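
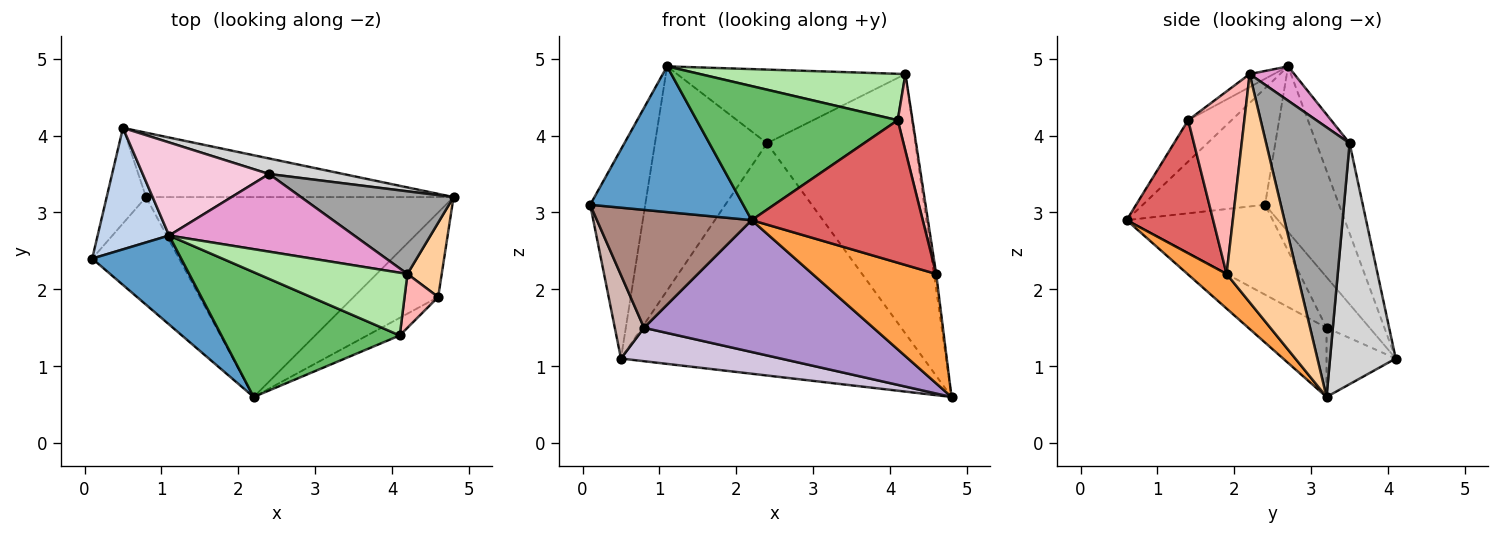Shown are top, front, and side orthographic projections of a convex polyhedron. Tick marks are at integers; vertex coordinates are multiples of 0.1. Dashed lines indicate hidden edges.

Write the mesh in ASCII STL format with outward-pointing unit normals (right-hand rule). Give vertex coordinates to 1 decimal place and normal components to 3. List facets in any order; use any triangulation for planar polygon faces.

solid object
 facet normal -0.563 -0.705 0.431
  outer loop
   vertex 1.1 2.7 4.9
   vertex 0.1 2.4 3.1
   vertex 2.2 0.6 2.9
  endloop
 endfacet
 facet normal -0.758 0.564 0.327
  outer loop
   vertex 0.5 4.1 1.1
   vertex 0.1 2.4 3.1
   vertex 1.1 2.7 4.9
  endloop
 endfacet
 facet normal 0.243 -0.768 -0.593
  outer loop
   vertex 4.6 1.9 2.2
   vertex 2.2 0.6 2.9
   vertex 4.8 3.2 0.6
  endloop
 endfacet
 facet normal 0.988 0.031 0.149
  outer loop
   vertex 4.6 1.9 2.2
   vertex 4.8 3.2 0.6
   vertex 4.2 2.2 4.8
  endloop
 endfacet
 facet normal -0.156 -0.723 0.673
  outer loop
   vertex 4.1 1.4 4.2
   vertex 1.1 2.7 4.9
   vertex 2.2 0.6 2.9
  endloop
 endfacet
 facet normal -0.070 -0.593 0.802
  outer loop
   vertex 4.1 1.4 4.2
   vertex 4.2 2.2 4.8
   vertex 1.1 2.7 4.9
  endloop
 endfacet
 facet normal 0.449 -0.887 -0.110
  outer loop
   vertex 4.1 1.4 4.2
   vertex 2.2 0.6 2.9
   vertex 4.6 1.9 2.2
  endloop
 endfacet
 facet normal 0.952 -0.251 0.175
  outer loop
   vertex 4.1 1.4 4.2
   vertex 4.6 1.9 2.2
   vertex 4.2 2.2 4.8
  endloop
 endfacet
 facet normal -0.185 -0.541 -0.820
  outer loop
   vertex 0.8 3.2 1.5
   vertex 4.8 3.2 0.6
   vertex 2.2 0.6 2.9
  endloop
 endfacet
 facet normal -0.196 -0.452 -0.870
  outer loop
   vertex 0.8 3.2 1.5
   vertex 0.5 4.1 1.1
   vertex 4.8 3.2 0.6
  endloop
 endfacet
 facet normal -0.572 -0.606 -0.553
  outer loop
   vertex 0.8 3.2 1.5
   vertex 2.2 0.6 2.9
   vertex 0.1 2.4 3.1
  endloop
 endfacet
 facet normal -0.696 -0.472 -0.541
  outer loop
   vertex 0.8 3.2 1.5
   vertex 0.1 2.4 3.1
   vertex 0.5 4.1 1.1
  endloop
 endfacet
 facet normal 0.133 0.682 0.719
  outer loop
   vertex 2.4 3.5 3.9
   vertex 1.1 2.7 4.9
   vertex 4.2 2.2 4.8
  endloop
 endfacet
 facet normal -0.264 0.891 0.370
  outer loop
   vertex 2.4 3.5 3.9
   vertex 0.5 4.1 1.1
   vertex 1.1 2.7 4.9
  endloop
 endfacet
 facet normal 0.473 0.840 0.267
  outer loop
   vertex 2.4 3.5 3.9
   vertex 4.2 2.2 4.8
   vertex 4.8 3.2 0.6
  endloop
 endfacet
 facet normal 0.212 0.975 0.065
  outer loop
   vertex 2.4 3.5 3.9
   vertex 4.8 3.2 0.6
   vertex 0.5 4.1 1.1
  endloop
 endfacet
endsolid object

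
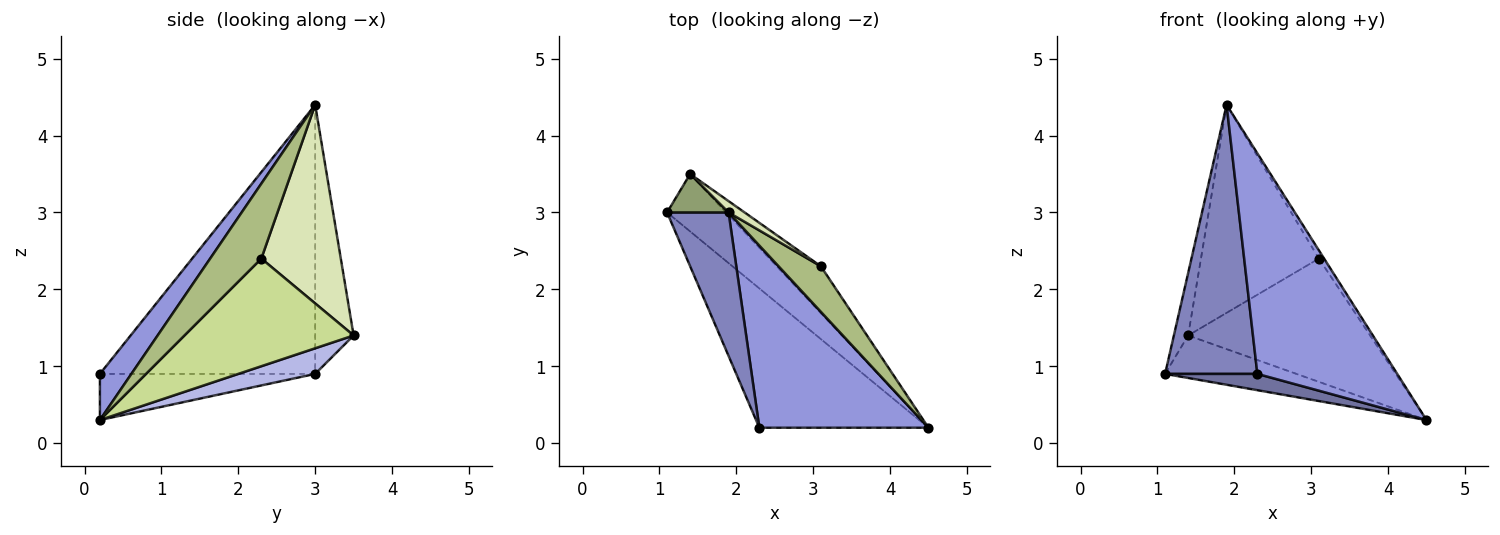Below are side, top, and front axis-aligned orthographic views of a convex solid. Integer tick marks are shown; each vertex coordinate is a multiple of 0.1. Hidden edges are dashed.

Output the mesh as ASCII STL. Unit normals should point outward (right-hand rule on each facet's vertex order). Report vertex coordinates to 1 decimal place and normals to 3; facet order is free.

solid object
 facet normal -0.261 -0.112 -0.959
  outer loop
   vertex 2.3 0.2 0.9
   vertex 1.1 3.0 0.9
   vertex 4.5 0.2 0.3
  endloop
 endfacet
 facet normal -0.900 -0.386 0.206
  outer loop
   vertex 1.9 3.0 4.4
   vertex 1.1 3.0 0.9
   vertex 2.3 0.2 0.9
  endloop
 endfacet
 facet normal 0.171 -0.760 0.627
  outer loop
   vertex 1.9 3.0 4.4
   vertex 2.3 0.2 0.9
   vertex 4.5 0.2 0.3
  endloop
 endfacet
 facet normal 0.329 0.562 -0.759
  outer loop
   vertex 1.4 3.5 1.4
   vertex 4.5 0.2 0.3
   vertex 1.1 3.0 0.9
  endloop
 endfacet
 facet normal -0.917 0.340 0.210
  outer loop
   vertex 1.4 3.5 1.4
   vertex 1.1 3.0 0.9
   vertex 1.9 3.0 4.4
  endloop
 endfacet
 facet normal 0.868 0.089 0.489
  outer loop
   vertex 3.1 2.3 2.4
   vertex 1.9 3.0 4.4
   vertex 4.5 0.2 0.3
  endloop
 endfacet
 facet normal 0.656 0.706 -0.268
  outer loop
   vertex 3.1 2.3 2.4
   vertex 4.5 0.2 0.3
   vertex 1.4 3.5 1.4
  endloop
 endfacet
 facet normal 0.558 0.828 0.045
  outer loop
   vertex 3.1 2.3 2.4
   vertex 1.4 3.5 1.4
   vertex 1.9 3.0 4.4
  endloop
 endfacet
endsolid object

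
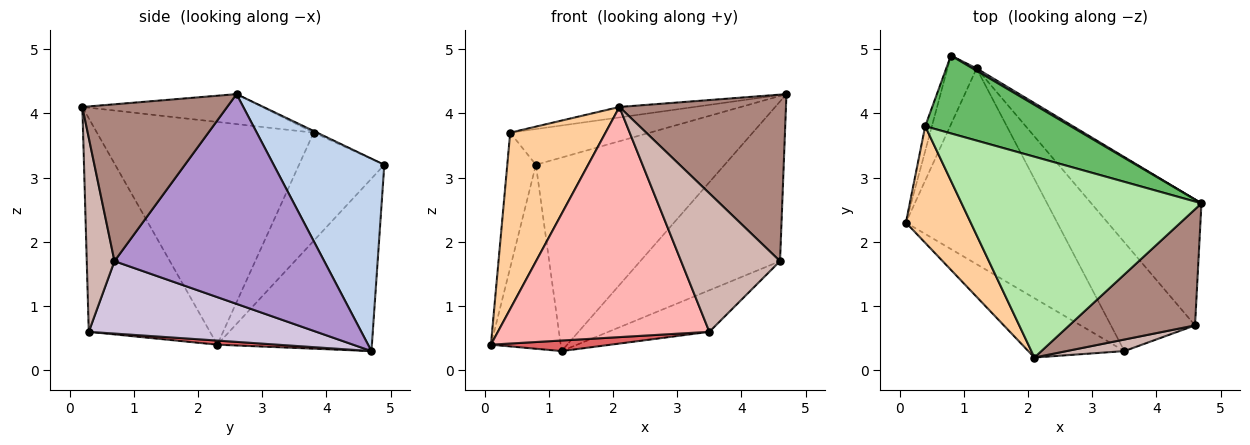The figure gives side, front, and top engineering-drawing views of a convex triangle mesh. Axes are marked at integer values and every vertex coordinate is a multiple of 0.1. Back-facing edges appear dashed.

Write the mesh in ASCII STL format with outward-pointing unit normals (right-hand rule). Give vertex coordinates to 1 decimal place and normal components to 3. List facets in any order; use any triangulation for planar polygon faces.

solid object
 facet normal -0.901 0.407 -0.152
  outer loop
   vertex 1.2 4.7 0.3
   vertex 0.1 2.3 0.4
   vertex 0.8 4.9 3.2
  endloop
 endfacet
 facet normal 0.506 0.863 0.010
  outer loop
   vertex 1.2 4.7 0.3
   vertex 0.8 4.9 3.2
   vertex 4.7 2.6 4.3
  endloop
 endfacet
 facet normal -0.946 0.318 -0.058
  outer loop
   vertex 0.4 3.8 3.7
   vertex 0.8 4.9 3.2
   vertex 0.1 2.3 0.4
  endloop
 endfacet
 facet normal -0.885 -0.389 0.257
  outer loop
   vertex 0.4 3.8 3.7
   vertex 0.1 2.3 0.4
   vertex 2.1 0.2 4.1
  endloop
 endfacet
 facet normal -0.010 0.417 0.909
  outer loop
   vertex 0.4 3.8 3.7
   vertex 4.7 2.6 4.3
   vertex 0.8 4.9 3.2
  endloop
 endfacet
 facet normal -0.124 0.052 0.991
  outer loop
   vertex 0.4 3.8 3.7
   vertex 2.1 0.2 4.1
   vertex 4.7 2.6 4.3
  endloop
 endfacet
 facet normal 0.027 -0.054 -0.998
  outer loop
   vertex 3.5 0.3 0.6
   vertex 0.1 2.3 0.4
   vertex 1.2 4.7 0.3
  endloop
 endfacet
 facet normal -0.485 -0.847 -0.218
  outer loop
   vertex 3.5 0.3 0.6
   vertex 2.1 0.2 4.1
   vertex 0.1 2.3 0.4
  endloop
 endfacet
 facet normal 0.763 0.508 -0.401
  outer loop
   vertex 4.6 0.7 1.7
   vertex 1.2 4.7 0.3
   vertex 4.7 2.6 4.3
  endloop
 endfacet
 facet normal 0.627 0.278 -0.728
  outer loop
   vertex 4.6 0.7 1.7
   vertex 3.5 0.3 0.6
   vertex 1.2 4.7 0.3
  endloop
 endfacet
 facet normal 0.581 -0.668 0.466
  outer loop
   vertex 4.6 0.7 1.7
   vertex 4.7 2.6 4.3
   vertex 2.1 0.2 4.1
  endloop
 endfacet
 facet normal 0.269 -0.960 0.080
  outer loop
   vertex 4.6 0.7 1.7
   vertex 2.1 0.2 4.1
   vertex 3.5 0.3 0.6
  endloop
 endfacet
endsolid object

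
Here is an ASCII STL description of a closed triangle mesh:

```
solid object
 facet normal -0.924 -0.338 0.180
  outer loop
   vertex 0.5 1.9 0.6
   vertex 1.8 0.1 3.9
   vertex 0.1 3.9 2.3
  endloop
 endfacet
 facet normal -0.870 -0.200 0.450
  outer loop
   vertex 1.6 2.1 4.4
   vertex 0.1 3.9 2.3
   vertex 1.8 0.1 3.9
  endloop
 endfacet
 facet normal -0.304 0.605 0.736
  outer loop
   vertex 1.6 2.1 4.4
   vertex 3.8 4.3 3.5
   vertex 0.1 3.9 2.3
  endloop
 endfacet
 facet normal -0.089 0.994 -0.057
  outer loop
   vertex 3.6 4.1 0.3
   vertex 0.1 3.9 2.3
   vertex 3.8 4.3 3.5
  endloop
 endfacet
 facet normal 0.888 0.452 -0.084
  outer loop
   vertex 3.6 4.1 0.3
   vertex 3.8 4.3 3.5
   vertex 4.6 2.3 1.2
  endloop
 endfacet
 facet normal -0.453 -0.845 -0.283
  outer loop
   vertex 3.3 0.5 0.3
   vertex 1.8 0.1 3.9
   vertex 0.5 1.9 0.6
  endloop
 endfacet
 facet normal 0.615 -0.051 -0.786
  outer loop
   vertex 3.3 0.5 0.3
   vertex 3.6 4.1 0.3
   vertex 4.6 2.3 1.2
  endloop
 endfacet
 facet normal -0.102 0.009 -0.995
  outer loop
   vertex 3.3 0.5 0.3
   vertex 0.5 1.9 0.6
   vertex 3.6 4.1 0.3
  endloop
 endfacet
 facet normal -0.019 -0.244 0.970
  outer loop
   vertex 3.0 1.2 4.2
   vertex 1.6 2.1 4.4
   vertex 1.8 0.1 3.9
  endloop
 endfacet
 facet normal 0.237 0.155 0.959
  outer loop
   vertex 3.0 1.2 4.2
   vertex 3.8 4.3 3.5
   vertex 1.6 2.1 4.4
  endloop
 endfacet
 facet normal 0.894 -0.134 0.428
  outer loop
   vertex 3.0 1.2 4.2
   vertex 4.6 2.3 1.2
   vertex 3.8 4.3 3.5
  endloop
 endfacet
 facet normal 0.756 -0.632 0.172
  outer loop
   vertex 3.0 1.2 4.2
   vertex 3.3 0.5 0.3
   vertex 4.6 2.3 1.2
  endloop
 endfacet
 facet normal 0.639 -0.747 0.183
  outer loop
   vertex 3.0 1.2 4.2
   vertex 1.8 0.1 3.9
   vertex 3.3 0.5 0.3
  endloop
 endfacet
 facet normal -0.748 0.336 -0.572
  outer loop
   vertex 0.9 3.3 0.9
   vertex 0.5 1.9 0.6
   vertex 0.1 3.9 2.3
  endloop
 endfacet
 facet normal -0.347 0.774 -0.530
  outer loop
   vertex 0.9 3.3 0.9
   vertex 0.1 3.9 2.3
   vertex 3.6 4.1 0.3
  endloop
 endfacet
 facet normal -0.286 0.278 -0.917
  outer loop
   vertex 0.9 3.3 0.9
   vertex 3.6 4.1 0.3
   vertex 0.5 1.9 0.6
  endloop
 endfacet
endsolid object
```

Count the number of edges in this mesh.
24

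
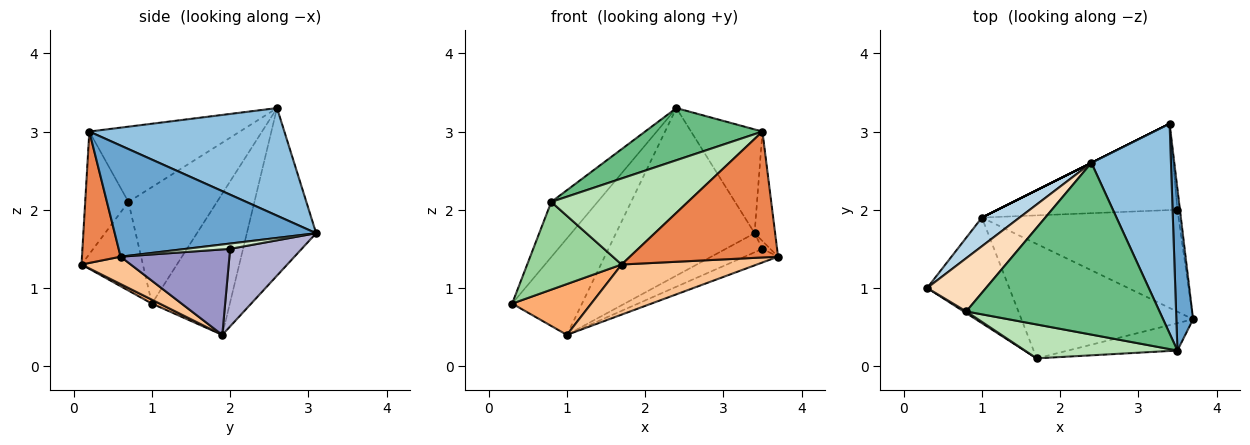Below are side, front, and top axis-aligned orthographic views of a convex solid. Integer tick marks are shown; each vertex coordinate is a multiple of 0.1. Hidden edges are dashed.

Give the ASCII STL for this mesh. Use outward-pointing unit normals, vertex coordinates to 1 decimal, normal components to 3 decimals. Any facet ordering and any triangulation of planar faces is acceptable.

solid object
 facet normal 0.984 0.100 0.148
  outer loop
   vertex 3.5 0.2 3.0
   vertex 3.7 0.6 1.4
   vertex 3.4 3.1 1.7
  endloop
 endfacet
 facet normal 0.771 0.282 0.570
  outer loop
   vertex 3.5 0.2 3.0
   vertex 3.4 3.1 1.7
   vertex 2.4 2.6 3.3
  endloop
 endfacet
 facet normal -0.730 0.655 0.195
  outer loop
   vertex 1.0 1.9 0.4
   vertex 0.3 1.0 0.8
   vertex 2.4 2.6 3.3
  endloop
 endfacet
 facet normal -0.447 0.894 0.000
  outer loop
   vertex 1.0 1.9 0.4
   vertex 2.4 2.6 3.3
   vertex 3.4 3.1 1.7
  endloop
 endfacet
 facet normal 0.247 -0.947 -0.206
  outer loop
   vertex 1.7 0.1 1.3
   vertex 3.7 0.6 1.4
   vertex 3.5 0.2 3.0
  endloop
 endfacet
 facet normal 0.043 -0.433 -0.900
  outer loop
   vertex 1.7 0.1 1.3
   vertex 0.3 1.0 0.8
   vertex 1.0 1.9 0.4
  endloop
 endfacet
 facet normal 0.145 -0.397 -0.906
  outer loop
   vertex 1.7 0.1 1.3
   vertex 1.0 1.9 0.4
   vertex 3.7 0.6 1.4
  endloop
 endfacet
 facet normal -0.809 0.423 0.409
  outer loop
   vertex 0.8 0.7 2.1
   vertex 2.4 2.6 3.3
   vertex 0.3 1.0 0.8
  endloop
 endfacet
 facet normal -0.349 -0.272 0.897
  outer loop
   vertex 0.8 0.7 2.1
   vertex 3.5 0.2 3.0
   vertex 2.4 2.6 3.3
  endloop
 endfacet
 facet normal -0.545 -0.838 0.016
  outer loop
   vertex 0.8 0.7 2.1
   vertex 0.3 1.0 0.8
   vertex 1.7 0.1 1.3
  endloop
 endfacet
 facet normal -0.282 -0.893 0.352
  outer loop
   vertex 0.8 0.7 2.1
   vertex 1.7 0.1 1.3
   vertex 3.5 0.2 3.0
  endloop
 endfacet
 facet normal 0.894 0.158 -0.420
  outer loop
   vertex 3.5 2.0 1.5
   vertex 3.4 3.1 1.7
   vertex 3.7 0.6 1.4
  endloop
 endfacet
 facet normal 0.396 0.122 -0.910
  outer loop
   vertex 3.5 2.0 1.5
   vertex 3.7 0.6 1.4
   vertex 1.0 1.9 0.4
  endloop
 endfacet
 facet normal 0.388 0.199 -0.900
  outer loop
   vertex 3.5 2.0 1.5
   vertex 1.0 1.9 0.4
   vertex 3.4 3.1 1.7
  endloop
 endfacet
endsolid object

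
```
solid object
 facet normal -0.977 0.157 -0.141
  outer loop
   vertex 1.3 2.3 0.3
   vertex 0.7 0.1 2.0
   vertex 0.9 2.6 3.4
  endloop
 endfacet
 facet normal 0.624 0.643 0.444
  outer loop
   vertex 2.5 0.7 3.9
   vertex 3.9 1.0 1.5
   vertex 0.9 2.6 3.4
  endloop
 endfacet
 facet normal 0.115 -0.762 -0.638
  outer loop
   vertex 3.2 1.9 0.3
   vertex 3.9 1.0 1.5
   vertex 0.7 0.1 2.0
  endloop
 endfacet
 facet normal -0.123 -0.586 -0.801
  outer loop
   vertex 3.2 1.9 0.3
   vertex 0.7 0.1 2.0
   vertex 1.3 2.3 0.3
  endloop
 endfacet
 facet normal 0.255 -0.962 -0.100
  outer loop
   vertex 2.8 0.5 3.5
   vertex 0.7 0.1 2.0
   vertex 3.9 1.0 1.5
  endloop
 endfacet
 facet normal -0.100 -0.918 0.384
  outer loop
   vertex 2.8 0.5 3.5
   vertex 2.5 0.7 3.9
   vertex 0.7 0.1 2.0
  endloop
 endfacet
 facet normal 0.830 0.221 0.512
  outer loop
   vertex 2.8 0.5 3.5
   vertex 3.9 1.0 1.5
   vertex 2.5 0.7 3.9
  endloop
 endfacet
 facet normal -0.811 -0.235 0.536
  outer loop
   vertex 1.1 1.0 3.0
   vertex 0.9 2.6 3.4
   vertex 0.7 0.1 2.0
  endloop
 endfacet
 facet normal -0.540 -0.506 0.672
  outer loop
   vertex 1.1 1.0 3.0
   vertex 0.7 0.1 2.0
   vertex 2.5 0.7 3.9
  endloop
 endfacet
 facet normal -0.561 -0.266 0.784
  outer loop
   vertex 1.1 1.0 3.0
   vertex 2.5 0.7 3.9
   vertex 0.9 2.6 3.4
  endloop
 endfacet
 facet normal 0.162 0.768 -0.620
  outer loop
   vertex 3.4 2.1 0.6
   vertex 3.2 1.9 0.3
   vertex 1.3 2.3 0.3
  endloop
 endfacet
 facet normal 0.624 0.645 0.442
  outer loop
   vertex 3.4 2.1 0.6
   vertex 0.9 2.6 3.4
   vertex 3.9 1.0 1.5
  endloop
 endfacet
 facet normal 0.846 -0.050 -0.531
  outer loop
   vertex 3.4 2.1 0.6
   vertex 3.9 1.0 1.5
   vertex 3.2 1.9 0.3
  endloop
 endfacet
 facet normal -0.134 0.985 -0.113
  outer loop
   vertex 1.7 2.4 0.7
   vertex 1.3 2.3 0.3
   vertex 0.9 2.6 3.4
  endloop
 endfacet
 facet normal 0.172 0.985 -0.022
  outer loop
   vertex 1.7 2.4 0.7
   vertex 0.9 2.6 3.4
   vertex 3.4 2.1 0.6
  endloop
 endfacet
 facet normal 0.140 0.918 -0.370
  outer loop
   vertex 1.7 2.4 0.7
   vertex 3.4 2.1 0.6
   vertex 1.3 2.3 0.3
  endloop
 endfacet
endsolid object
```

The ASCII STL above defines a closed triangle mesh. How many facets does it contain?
16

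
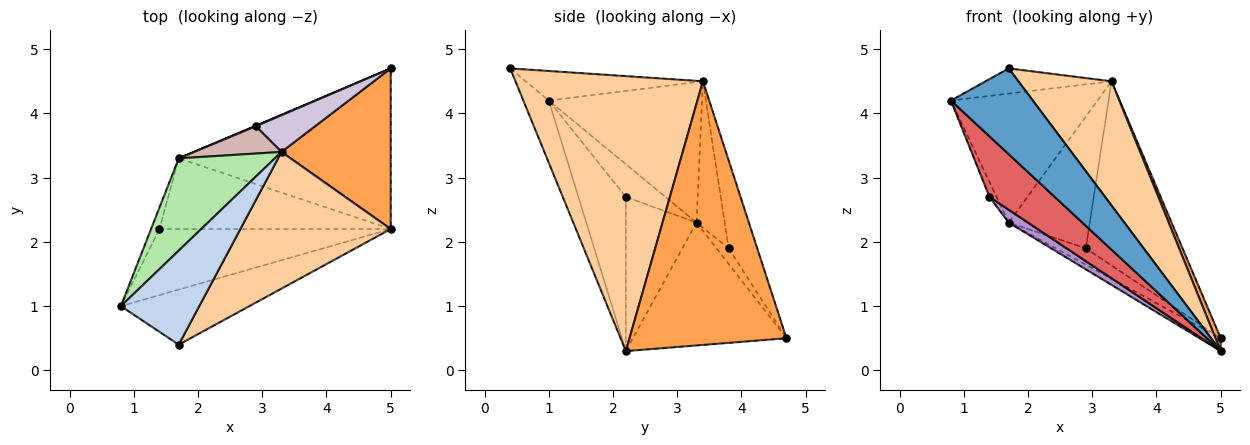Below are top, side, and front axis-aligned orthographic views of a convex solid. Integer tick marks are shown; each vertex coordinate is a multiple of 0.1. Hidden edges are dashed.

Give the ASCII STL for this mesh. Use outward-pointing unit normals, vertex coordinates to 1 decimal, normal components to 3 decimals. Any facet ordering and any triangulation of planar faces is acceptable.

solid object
 facet normal -0.253 -0.814 -0.523
  outer loop
   vertex 1.7 0.4 4.7
   vertex 0.8 1.0 4.2
   vertex 5.0 2.2 0.3
  endloop
 endfacet
 facet normal -0.342 0.243 0.908
  outer loop
   vertex 3.3 3.4 4.5
   vertex 0.8 1.0 4.2
   vertex 1.7 0.4 4.7
  endloop
 endfacet
 facet normal 0.923 -0.031 0.383
  outer loop
   vertex 3.3 3.4 4.5
   vertex 5.0 2.2 0.3
   vertex 5.0 4.7 0.5
  endloop
 endfacet
 facet normal 0.804 -0.400 0.440
  outer loop
   vertex 3.3 3.4 4.5
   vertex 1.7 0.4 4.7
   vertex 5.0 2.2 0.3
  endloop
 endfacet
 facet normal -0.500 0.069 -0.863
  outer loop
   vertex 1.7 3.3 2.3
   vertex 5.0 4.7 0.5
   vertex 5.0 2.2 0.3
  endloop
 endfacet
 facet normal -0.648 0.620 0.443
  outer loop
   vertex 1.7 3.3 2.3
   vertex 0.8 1.0 4.2
   vertex 3.3 3.4 4.5
  endloop
 endfacet
 facet normal -0.441 -0.606 -0.662
  outer loop
   vertex 1.4 2.2 2.7
   vertex 5.0 2.2 0.3
   vertex 0.8 1.0 4.2
  endloop
 endfacet
 facet normal -0.954 0.171 -0.245
  outer loop
   vertex 1.4 2.2 2.7
   vertex 0.8 1.0 4.2
   vertex 1.7 3.3 2.3
  endloop
 endfacet
 facet normal -0.548 -0.150 -0.823
  outer loop
   vertex 1.4 2.2 2.7
   vertex 1.7 3.3 2.3
   vertex 5.0 2.2 0.3
  endloop
 endfacet
 facet normal -0.279 0.942 0.188
  outer loop
   vertex 2.9 3.8 1.9
   vertex 3.3 3.4 4.5
   vertex 5.0 4.7 0.5
  endloop
 endfacet
 facet normal -0.375 0.926 0.033
  outer loop
   vertex 2.9 3.8 1.9
   vertex 5.0 4.7 0.5
   vertex 1.7 3.3 2.3
  endloop
 endfacet
 facet normal -0.322 0.927 0.192
  outer loop
   vertex 2.9 3.8 1.9
   vertex 1.7 3.3 2.3
   vertex 3.3 3.4 4.5
  endloop
 endfacet
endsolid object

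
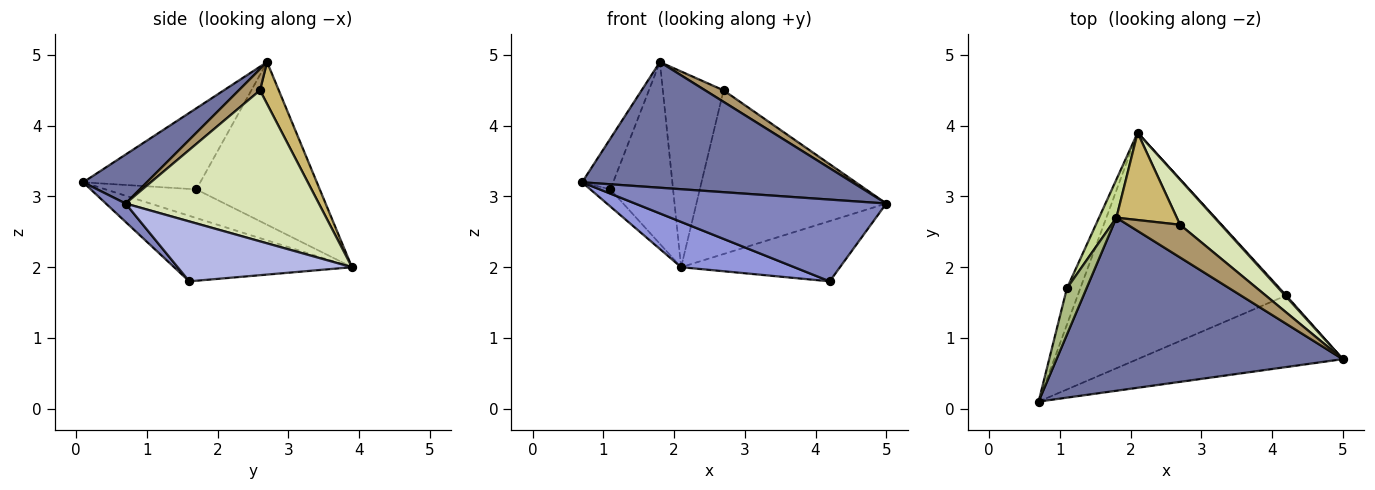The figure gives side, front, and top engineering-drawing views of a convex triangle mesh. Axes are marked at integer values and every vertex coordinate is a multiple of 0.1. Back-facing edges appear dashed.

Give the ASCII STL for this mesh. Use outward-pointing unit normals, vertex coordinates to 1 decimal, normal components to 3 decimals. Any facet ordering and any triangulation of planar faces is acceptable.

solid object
 facet normal 0.137 -0.582 0.801
  outer loop
   vertex 1.8 2.7 4.9
   vertex 0.7 0.1 3.2
   vertex 5.0 0.7 2.9
  endloop
 endfacet
 facet normal 0.059 -0.751 -0.657
  outer loop
   vertex 4.2 1.6 1.8
   vertex 5.0 0.7 2.9
   vertex 0.7 0.1 3.2
  endloop
 endfacet
 facet normal -0.295 -0.187 -0.937
  outer loop
   vertex 4.2 1.6 1.8
   vertex 0.7 0.1 3.2
   vertex 2.1 3.9 2.0
  endloop
 endfacet
 facet normal 0.739 0.674 0.014
  outer loop
   vertex 4.2 1.6 1.8
   vertex 2.1 3.9 2.0
   vertex 5.0 0.7 2.9
  endloop
 endfacet
 facet normal -0.888 0.196 -0.415
  outer loop
   vertex 1.1 1.7 3.1
   vertex 2.1 3.9 2.0
   vertex 0.7 0.1 3.2
  endloop
 endfacet
 facet normal -0.941 0.250 0.227
  outer loop
   vertex 1.1 1.7 3.1
   vertex 0.7 0.1 3.2
   vertex 1.8 2.7 4.9
  endloop
 endfacet
 facet normal -0.888 0.451 0.095
  outer loop
   vertex 1.1 1.7 3.1
   vertex 1.8 2.7 4.9
   vertex 2.1 3.9 2.0
  endloop
 endfacet
 facet normal 0.700 0.688 0.190
  outer loop
   vertex 2.7 2.6 4.5
   vertex 5.0 0.7 2.9
   vertex 2.1 3.9 2.0
  endloop
 endfacet
 facet normal 0.357 -0.310 0.881
  outer loop
   vertex 2.7 2.6 4.5
   vertex 1.8 2.7 4.9
   vertex 5.0 0.7 2.9
  endloop
 endfacet
 facet normal 0.272 0.879 0.392
  outer loop
   vertex 2.7 2.6 4.5
   vertex 2.1 3.9 2.0
   vertex 1.8 2.7 4.9
  endloop
 endfacet
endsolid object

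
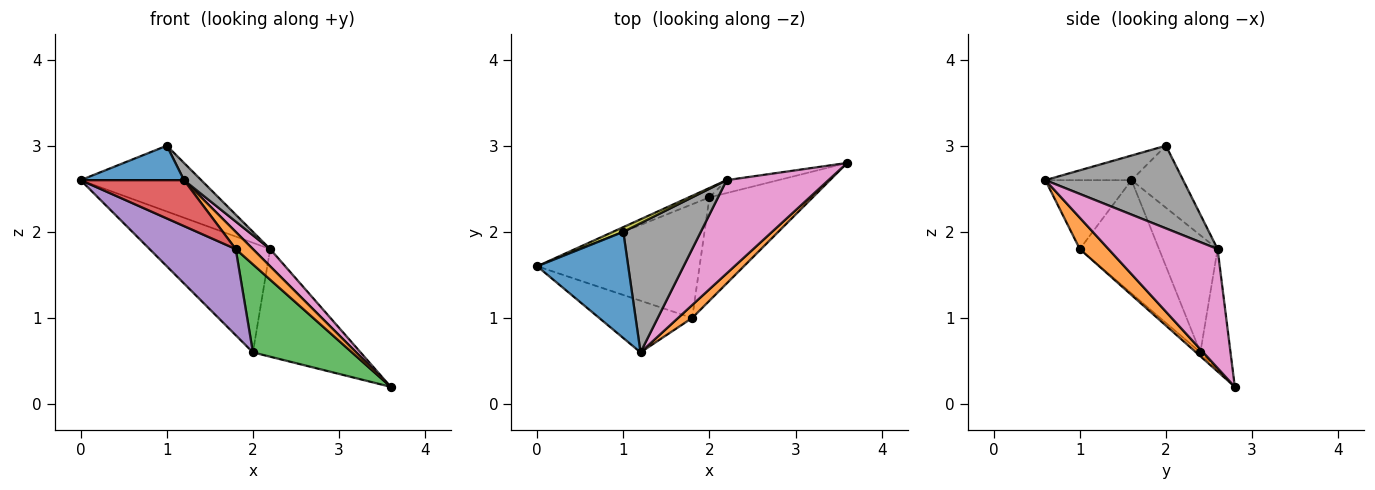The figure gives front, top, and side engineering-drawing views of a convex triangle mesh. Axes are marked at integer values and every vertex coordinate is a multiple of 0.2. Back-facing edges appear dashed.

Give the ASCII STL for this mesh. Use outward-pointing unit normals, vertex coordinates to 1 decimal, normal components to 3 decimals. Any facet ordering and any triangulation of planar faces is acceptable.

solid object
 facet normal -0.249 -0.299 0.921
  outer loop
   vertex 1.0 2.0 3.0
   vertex 0.0 1.6 2.6
   vertex 1.2 0.6 2.6
  endloop
 endfacet
 facet normal 0.800 -0.480 0.360
  outer loop
   vertex 1.8 1.0 1.8
   vertex 3.6 2.8 0.2
   vertex 1.2 0.6 2.6
  endloop
 endfacet
 facet normal -0.028 -0.648 -0.761
  outer loop
   vertex 1.8 1.0 1.8
   vertex 2.0 2.4 0.6
   vertex 3.6 2.8 0.2
  endloop
 endfacet
 facet normal -0.484 -0.581 -0.654
  outer loop
   vertex 1.8 1.0 1.8
   vertex 1.2 0.6 2.6
   vertex 0.0 1.6 2.6
  endloop
 endfacet
 facet normal -0.486 -0.528 -0.697
  outer loop
   vertex 1.8 1.0 1.8
   vertex 0.0 1.6 2.6
   vertex 2.0 2.4 0.6
  endloop
 endfacet
 facet normal -0.268 0.957 -0.115
  outer loop
   vertex 2.2 2.6 1.8
   vertex 3.6 2.8 0.2
   vertex 2.0 2.4 0.6
  endloop
 endfacet
 facet normal 0.755 -0.119 0.645
  outer loop
   vertex 2.2 2.6 1.8
   vertex 1.2 0.6 2.6
   vertex 3.6 2.8 0.2
  endloop
 endfacet
 facet normal 0.727 -0.091 0.681
  outer loop
   vertex 2.2 2.6 1.8
   vertex 1.0 2.0 3.0
   vertex 1.2 0.6 2.6
  endloop
 endfacet
 facet normal -0.393 0.917 0.066
  outer loop
   vertex 2.2 2.6 1.8
   vertex 0.0 1.6 2.6
   vertex 1.0 2.0 3.0
  endloop
 endfacet
 facet normal -0.436 0.897 -0.077
  outer loop
   vertex 2.2 2.6 1.8
   vertex 2.0 2.4 0.6
   vertex 0.0 1.6 2.6
  endloop
 endfacet
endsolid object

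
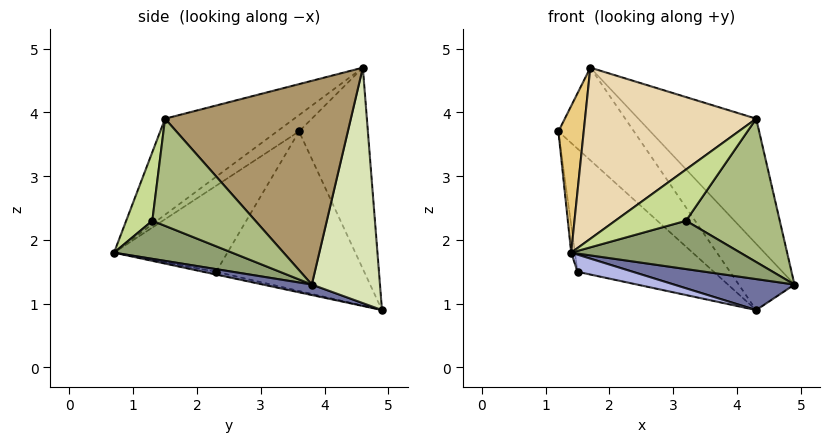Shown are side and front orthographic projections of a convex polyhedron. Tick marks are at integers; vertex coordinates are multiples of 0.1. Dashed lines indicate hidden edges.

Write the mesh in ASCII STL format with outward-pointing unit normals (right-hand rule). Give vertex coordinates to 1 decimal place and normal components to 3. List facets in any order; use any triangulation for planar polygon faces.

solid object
 facet normal 0.115 -0.283 -0.952
  outer loop
   vertex 4.3 4.9 0.9
   vertex 4.9 3.8 1.3
   vertex 1.4 0.7 1.8
  endloop
 endfacet
 facet normal -0.988 0.033 -0.154
  outer loop
   vertex 1.5 2.3 1.5
   vertex 1.4 0.7 1.8
   vertex 1.2 3.6 3.7
  endloop
 endfacet
 facet normal -0.658 0.605 -0.448
  outer loop
   vertex 1.5 2.3 1.5
   vertex 1.2 3.6 3.7
   vertex 4.3 4.9 0.9
  endloop
 endfacet
 facet normal -0.042 -0.182 -0.982
  outer loop
   vertex 1.5 2.3 1.5
   vertex 4.3 4.9 0.9
   vertex 1.4 0.7 1.8
  endloop
 endfacet
 facet normal 0.390 -0.558 -0.733
  outer loop
   vertex 3.2 1.3 2.3
   vertex 1.4 0.7 1.8
   vertex 4.9 3.8 1.3
  endloop
 endfacet
 facet normal 0.681 -0.619 -0.391
  outer loop
   vertex 3.2 1.3 2.3
   vertex 4.9 3.8 1.3
   vertex 4.3 1.5 3.9
  endloop
 endfacet
 facet normal 0.344 -0.931 -0.120
  outer loop
   vertex 3.2 1.3 2.3
   vertex 4.3 1.5 3.9
   vertex 1.4 0.7 1.8
  endloop
 endfacet
 facet normal 0.670 0.548 0.501
  outer loop
   vertex 1.7 4.6 4.7
   vertex 4.9 3.8 1.3
   vertex 4.3 4.9 0.9
  endloop
 endfacet
 facet normal 0.702 0.445 0.556
  outer loop
   vertex 1.7 4.6 4.7
   vertex 4.3 1.5 3.9
   vertex 4.9 3.8 1.3
  endloop
 endfacet
 facet normal -0.625 0.686 -0.373
  outer loop
   vertex 1.7 4.6 4.7
   vertex 4.3 4.9 0.9
   vertex 1.2 3.6 3.7
  endloop
 endfacet
 facet normal -0.445 -0.512 0.735
  outer loop
   vertex 1.7 4.6 4.7
   vertex 1.2 3.6 3.7
   vertex 1.4 0.7 1.8
  endloop
 endfacet
 facet normal -0.398 -0.527 0.751
  outer loop
   vertex 1.7 4.6 4.7
   vertex 1.4 0.7 1.8
   vertex 4.3 1.5 3.9
  endloop
 endfacet
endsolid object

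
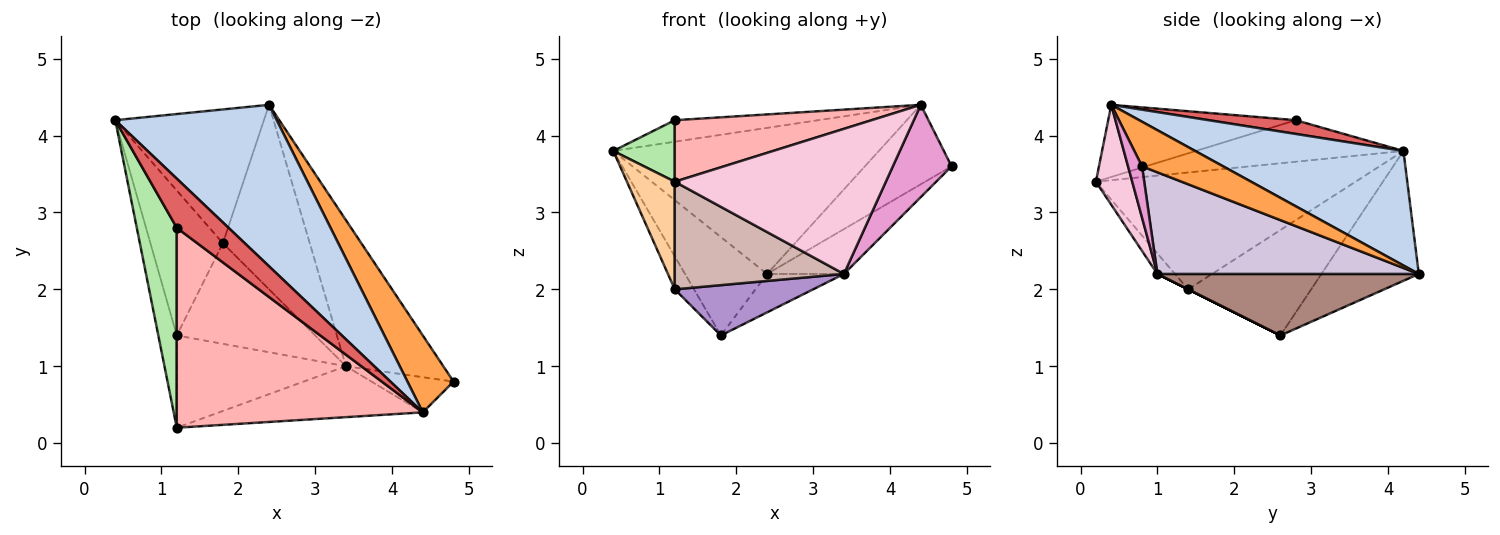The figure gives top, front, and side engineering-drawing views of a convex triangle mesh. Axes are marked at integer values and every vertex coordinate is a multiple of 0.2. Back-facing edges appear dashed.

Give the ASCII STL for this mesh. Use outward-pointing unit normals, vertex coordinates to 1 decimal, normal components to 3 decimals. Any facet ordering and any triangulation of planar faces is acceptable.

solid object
 facet normal -0.575 0.485 -0.659
  outer loop
   vertex 2.4 4.4 2.2
   vertex 1.8 2.6 1.4
   vertex 0.4 4.2 3.8
  endloop
 endfacet
 facet normal 0.466 0.594 0.656
  outer loop
   vertex 4.4 0.4 4.4
   vertex 2.4 4.4 2.2
   vertex 0.4 4.2 3.8
  endloop
 endfacet
 facet normal 0.558 0.596 0.577
  outer loop
   vertex 4.4 0.4 4.4
   vertex 4.8 0.8 3.6
   vertex 2.4 4.4 2.2
  endloop
 endfacet
 facet normal -0.972 -0.179 -0.153
  outer loop
   vertex 1.2 1.4 2.0
   vertex 1.2 0.2 3.4
   vertex 0.4 4.2 3.8
  endloop
 endfacet
 facet normal -0.817 0.128 -0.562
  outer loop
   vertex 1.2 1.4 2.0
   vertex 0.4 4.2 3.8
   vertex 1.8 2.6 1.4
  endloop
 endfacet
 facet normal -0.704 -0.209 0.678
  outer loop
   vertex 1.2 2.8 4.2
   vertex 0.4 4.2 3.8
   vertex 1.2 0.2 3.4
  endloop
 endfacet
 facet normal 0.236 0.389 0.890
  outer loop
   vertex 1.2 2.8 4.2
   vertex 4.4 0.4 4.4
   vertex 0.4 4.2 3.8
  endloop
 endfacet
 facet normal -0.270 -0.283 0.920
  outer loop
   vertex 1.2 2.8 4.2
   vertex 1.2 0.2 3.4
   vertex 4.4 0.4 4.4
  endloop
 endfacet
 facet normal 0.000 -0.447 -0.894
  outer loop
   vertex 3.4 1.0 2.2
   vertex 1.2 1.4 2.0
   vertex 1.8 2.6 1.4
  endloop
 endfacet
 facet normal 0.706 0.208 -0.677
  outer loop
   vertex 3.4 1.0 2.2
   vertex 2.4 4.4 2.2
   vertex 4.8 0.8 3.6
  endloop
 endfacet
 facet normal 0.570 0.168 -0.804
  outer loop
   vertex 3.4 1.0 2.2
   vertex 1.8 2.6 1.4
   vertex 2.4 4.4 2.2
  endloop
 endfacet
 facet normal -0.079 -0.757 -0.649
  outer loop
   vertex 3.4 1.0 2.2
   vertex 1.2 0.2 3.4
   vertex 1.2 1.4 2.0
  endloop
 endfacet
 facet normal 0.217 -0.912 -0.347
  outer loop
   vertex 3.4 1.0 2.2
   vertex 4.8 0.8 3.6
   vertex 4.4 0.4 4.4
  endloop
 endfacet
 facet normal 0.160 -0.931 -0.327
  outer loop
   vertex 3.4 1.0 2.2
   vertex 4.4 0.4 4.4
   vertex 1.2 0.2 3.4
  endloop
 endfacet
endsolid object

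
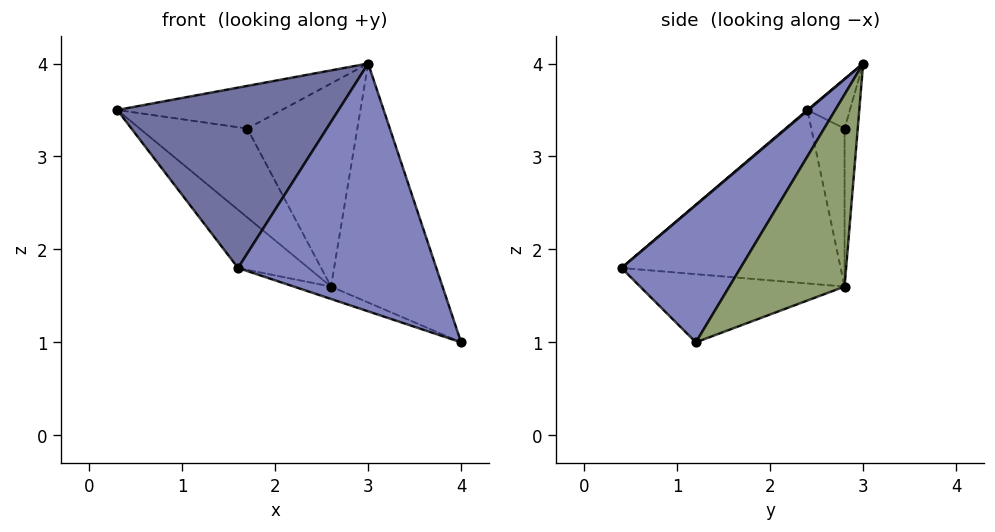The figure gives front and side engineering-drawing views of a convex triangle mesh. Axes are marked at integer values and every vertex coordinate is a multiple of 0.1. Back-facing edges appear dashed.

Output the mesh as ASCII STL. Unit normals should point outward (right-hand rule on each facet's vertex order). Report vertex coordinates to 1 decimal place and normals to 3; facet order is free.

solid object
 facet normal 0.002 -0.647 0.763
  outer loop
   vertex 3.0 3.0 4.0
   vertex 0.3 2.4 3.5
   vertex 1.6 0.4 1.8
  endloop
 endfacet
 facet normal 0.424 -0.707 0.566
  outer loop
   vertex 3.0 3.0 4.0
   vertex 1.6 0.4 1.8
   vertex 4.0 1.2 1.0
  endloop
 endfacet
 facet normal -0.644 0.207 -0.736
  outer loop
   vertex 2.6 2.8 1.6
   vertex 1.6 0.4 1.8
   vertex 0.3 2.4 3.5
  endloop
 endfacet
 facet normal -0.334 0.061 -0.941
  outer loop
   vertex 2.6 2.8 1.6
   vertex 4.0 1.2 1.0
   vertex 1.6 0.4 1.8
  endloop
 endfacet
 facet normal 0.708 0.685 -0.175
  outer loop
   vertex 2.6 2.8 1.6
   vertex 3.0 3.0 4.0
   vertex 4.0 1.2 1.0
  endloop
 endfacet
 facet normal -0.246 0.952 0.184
  outer loop
   vertex 1.7 2.8 3.3
   vertex 0.3 2.4 3.5
   vertex 3.0 3.0 4.0
  endloop
 endfacet
 facet normal -0.292 0.944 -0.154
  outer loop
   vertex 1.7 2.8 3.3
   vertex 2.6 2.8 1.6
   vertex 0.3 2.4 3.5
  endloop
 endfacet
 facet normal -0.119 0.991 -0.063
  outer loop
   vertex 1.7 2.8 3.3
   vertex 3.0 3.0 4.0
   vertex 2.6 2.8 1.6
  endloop
 endfacet
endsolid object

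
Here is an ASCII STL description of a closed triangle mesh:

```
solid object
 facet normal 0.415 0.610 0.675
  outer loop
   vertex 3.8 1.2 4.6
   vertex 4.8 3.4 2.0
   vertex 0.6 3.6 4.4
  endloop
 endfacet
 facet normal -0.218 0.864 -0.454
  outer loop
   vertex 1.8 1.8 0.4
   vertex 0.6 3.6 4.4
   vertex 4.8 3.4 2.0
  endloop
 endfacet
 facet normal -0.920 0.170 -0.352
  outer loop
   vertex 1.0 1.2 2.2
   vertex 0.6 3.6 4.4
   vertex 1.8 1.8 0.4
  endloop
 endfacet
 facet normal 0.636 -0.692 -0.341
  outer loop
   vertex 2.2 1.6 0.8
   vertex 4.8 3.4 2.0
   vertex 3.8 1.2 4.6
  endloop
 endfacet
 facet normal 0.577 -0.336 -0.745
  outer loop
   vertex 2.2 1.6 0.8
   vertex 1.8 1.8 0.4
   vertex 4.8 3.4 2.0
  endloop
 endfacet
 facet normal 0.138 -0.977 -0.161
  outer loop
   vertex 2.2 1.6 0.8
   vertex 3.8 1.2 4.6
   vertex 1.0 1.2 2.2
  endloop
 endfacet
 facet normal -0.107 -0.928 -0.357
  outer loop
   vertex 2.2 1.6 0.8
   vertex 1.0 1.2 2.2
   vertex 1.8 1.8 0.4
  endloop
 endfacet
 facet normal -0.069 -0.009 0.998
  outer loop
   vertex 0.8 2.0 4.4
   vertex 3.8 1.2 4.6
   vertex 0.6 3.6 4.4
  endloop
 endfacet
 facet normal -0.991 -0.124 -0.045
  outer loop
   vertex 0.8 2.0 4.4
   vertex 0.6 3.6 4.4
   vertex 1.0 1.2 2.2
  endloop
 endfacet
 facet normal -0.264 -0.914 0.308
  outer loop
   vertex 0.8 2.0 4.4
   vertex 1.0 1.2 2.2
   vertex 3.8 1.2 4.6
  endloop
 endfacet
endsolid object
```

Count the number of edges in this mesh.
15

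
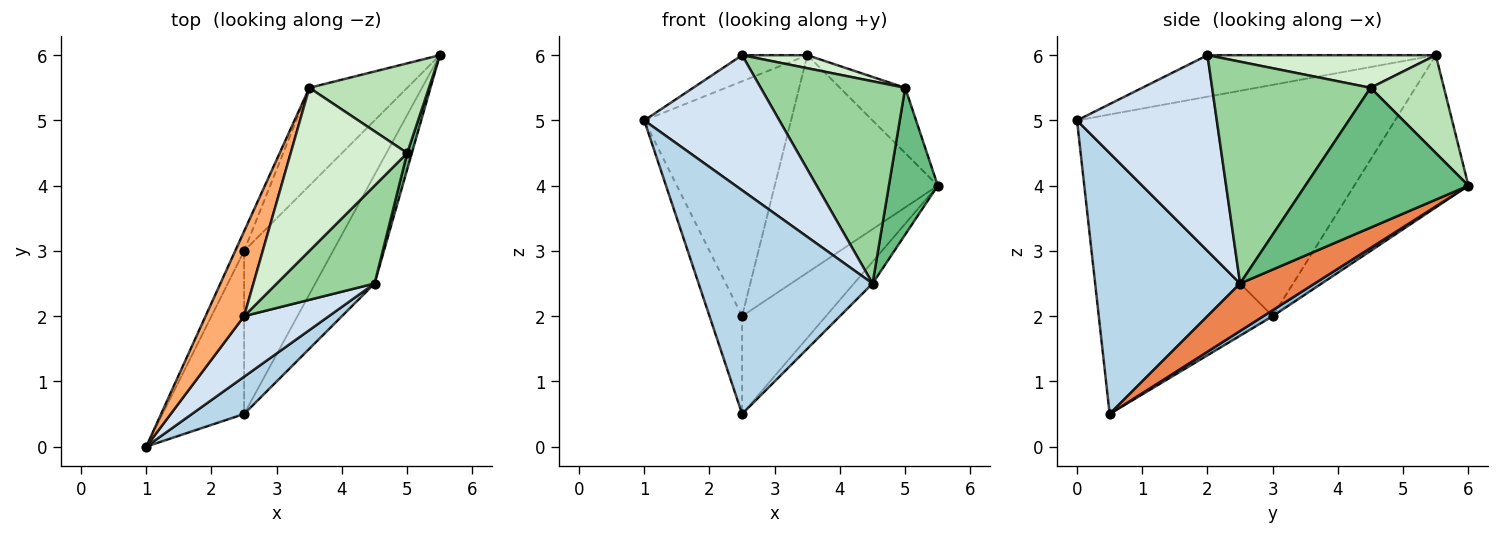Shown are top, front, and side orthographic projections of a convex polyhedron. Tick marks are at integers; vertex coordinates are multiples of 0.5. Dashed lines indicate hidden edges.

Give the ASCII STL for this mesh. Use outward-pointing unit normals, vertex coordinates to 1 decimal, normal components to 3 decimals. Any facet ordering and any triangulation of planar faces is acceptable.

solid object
 facet normal -0.940 0.176 -0.294
  outer loop
   vertex 2.5 3.0 2.0
   vertex 2.5 0.5 0.5
   vertex 1.0 0.0 5.0
  endloop
 endfacet
 facet normal 0.057 0.514 -0.856
  outer loop
   vertex 2.5 3.0 2.0
   vertex 5.5 6.0 4.0
   vertex 2.5 0.5 0.5
  endloop
 endfacet
 facet normal 0.635 -0.762 0.127
  outer loop
   vertex 4.5 2.5 2.5
   vertex 1.0 0.0 5.0
   vertex 2.5 0.5 0.5
  endloop
 endfacet
 facet normal 0.686 -0.664 0.297
  outer loop
   vertex 4.5 2.5 2.5
   vertex 2.5 2.0 6.0
   vertex 1.0 0.0 5.0
  endloop
 endfacet
 facet normal 0.617 0.154 -0.772
  outer loop
   vertex 4.5 2.5 2.5
   vertex 2.5 0.5 0.5
   vertex 5.5 6.0 4.0
  endloop
 endfacet
 facet normal -0.717 0.205 0.666
  outer loop
   vertex 3.5 5.5 6.0
   vertex 1.0 0.0 5.0
   vertex 2.5 2.0 6.0
  endloop
 endfacet
 facet normal -0.907 0.419 -0.035
  outer loop
   vertex 3.5 5.5 6.0
   vertex 2.5 3.0 2.0
   vertex 1.0 0.0 5.0
  endloop
 endfacet
 facet normal -0.538 0.769 -0.346
  outer loop
   vertex 3.5 5.5 6.0
   vertex 5.5 6.0 4.0
   vertex 2.5 3.0 2.0
  endloop
 endfacet
 facet normal 0.957 -0.287 0.032
  outer loop
   vertex 5.0 4.5 5.5
   vertex 4.5 2.5 2.5
   vertex 5.5 6.0 4.0
  endloop
 endfacet
 facet normal 0.703 -0.641 0.310
  outer loop
   vertex 5.0 4.5 5.5
   vertex 2.5 2.0 6.0
   vertex 4.5 2.5 2.5
  endloop
 endfacet
 facet normal 0.552 0.491 0.674
  outer loop
   vertex 5.0 4.5 5.5
   vertex 5.5 6.0 4.0
   vertex 3.5 5.5 6.0
  endloop
 endfacet
 facet normal 0.269 -0.077 0.960
  outer loop
   vertex 5.0 4.5 5.5
   vertex 3.5 5.5 6.0
   vertex 2.5 2.0 6.0
  endloop
 endfacet
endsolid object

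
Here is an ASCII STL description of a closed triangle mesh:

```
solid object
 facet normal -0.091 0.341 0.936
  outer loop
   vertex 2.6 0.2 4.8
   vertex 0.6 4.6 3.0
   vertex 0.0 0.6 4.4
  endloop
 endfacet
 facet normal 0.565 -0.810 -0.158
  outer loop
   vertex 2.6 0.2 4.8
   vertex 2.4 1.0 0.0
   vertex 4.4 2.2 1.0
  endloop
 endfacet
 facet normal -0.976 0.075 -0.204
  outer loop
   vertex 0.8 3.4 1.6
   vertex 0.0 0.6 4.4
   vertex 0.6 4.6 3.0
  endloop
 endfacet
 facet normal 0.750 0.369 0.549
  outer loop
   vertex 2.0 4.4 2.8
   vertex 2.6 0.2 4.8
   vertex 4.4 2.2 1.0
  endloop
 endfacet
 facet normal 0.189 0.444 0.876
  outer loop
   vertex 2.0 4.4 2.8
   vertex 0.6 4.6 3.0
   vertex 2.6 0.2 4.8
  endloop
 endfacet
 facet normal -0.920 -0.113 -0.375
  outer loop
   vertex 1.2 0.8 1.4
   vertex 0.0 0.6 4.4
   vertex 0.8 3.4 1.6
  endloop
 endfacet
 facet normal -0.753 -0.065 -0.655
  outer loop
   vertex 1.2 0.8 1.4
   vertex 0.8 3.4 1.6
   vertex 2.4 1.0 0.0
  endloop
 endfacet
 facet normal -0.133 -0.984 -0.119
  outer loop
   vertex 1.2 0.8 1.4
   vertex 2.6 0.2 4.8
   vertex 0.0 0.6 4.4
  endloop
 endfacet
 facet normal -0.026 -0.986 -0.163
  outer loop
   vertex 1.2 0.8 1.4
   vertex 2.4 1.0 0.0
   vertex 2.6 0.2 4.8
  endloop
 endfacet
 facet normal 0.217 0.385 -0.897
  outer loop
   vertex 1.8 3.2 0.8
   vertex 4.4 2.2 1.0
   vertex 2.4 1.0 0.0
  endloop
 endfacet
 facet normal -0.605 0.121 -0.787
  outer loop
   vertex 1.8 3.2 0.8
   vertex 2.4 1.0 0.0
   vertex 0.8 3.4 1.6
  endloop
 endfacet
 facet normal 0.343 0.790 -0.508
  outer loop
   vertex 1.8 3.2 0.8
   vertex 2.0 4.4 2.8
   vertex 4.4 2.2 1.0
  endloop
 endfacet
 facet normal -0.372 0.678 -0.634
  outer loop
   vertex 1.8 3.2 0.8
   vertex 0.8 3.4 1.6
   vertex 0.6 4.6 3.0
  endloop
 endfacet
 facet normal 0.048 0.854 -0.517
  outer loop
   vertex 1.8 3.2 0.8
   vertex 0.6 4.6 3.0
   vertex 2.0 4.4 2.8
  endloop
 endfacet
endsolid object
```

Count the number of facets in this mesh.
14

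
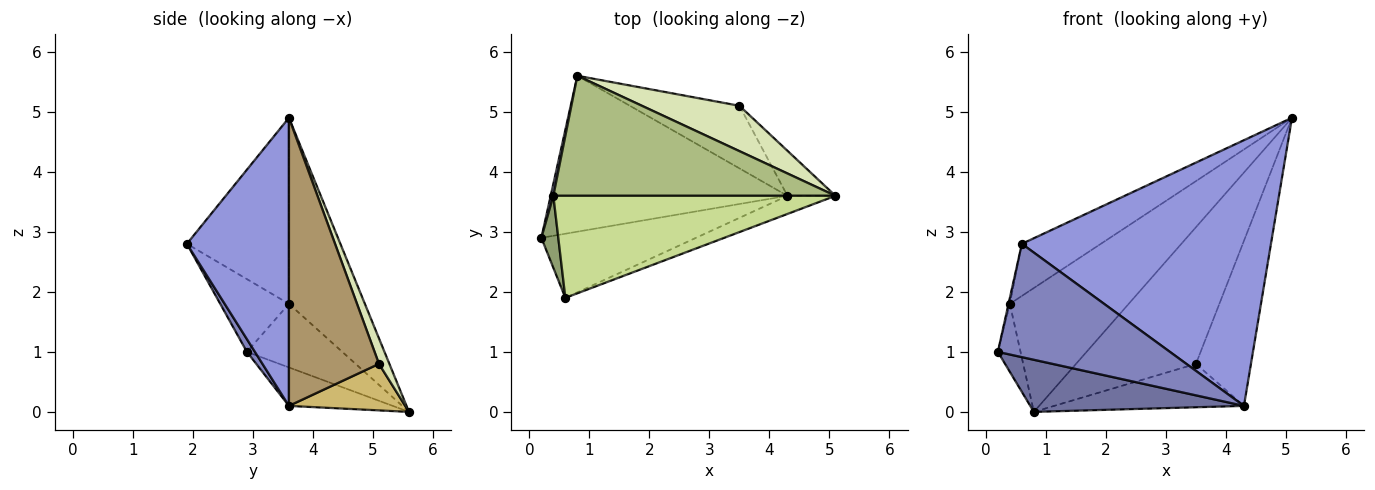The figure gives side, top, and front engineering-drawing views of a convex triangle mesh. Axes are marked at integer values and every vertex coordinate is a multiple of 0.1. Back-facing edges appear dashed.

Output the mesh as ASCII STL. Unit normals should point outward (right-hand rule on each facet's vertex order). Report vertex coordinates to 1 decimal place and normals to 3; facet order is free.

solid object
 facet normal -0.152 -0.313 -0.937
  outer loop
   vertex 4.3 3.6 0.1
   vertex 0.2 2.9 1.0
   vertex 0.8 5.6 0.0
  endloop
 endfacet
 facet normal 0.040 -0.870 -0.492
  outer loop
   vertex 4.3 3.6 0.1
   vertex 0.6 1.9 2.8
   vertex 0.2 2.9 1.0
  endloop
 endfacet
 facet normal 0.378 -0.924 -0.063
  outer loop
   vertex 4.3 3.6 0.1
   vertex 5.1 3.6 4.9
   vertex 0.6 1.9 2.8
  endloop
 endfacet
 facet normal -0.972 0.231 0.041
  outer loop
   vertex 0.4 3.6 1.8
   vertex 0.8 5.6 0.0
   vertex 0.2 2.9 1.0
  endloop
 endfacet
 facet normal -0.974 0.019 0.227
  outer loop
   vertex 0.4 3.6 1.8
   vertex 0.2 2.9 1.0
   vertex 0.6 1.9 2.8
  endloop
 endfacet
 facet normal -0.417 0.653 0.632
  outer loop
   vertex 0.4 3.6 1.8
   vertex 5.1 3.6 4.9
   vertex 0.8 5.6 0.0
  endloop
 endfacet
 facet normal -0.506 0.392 0.768
  outer loop
   vertex 0.4 3.6 1.8
   vertex 0.6 1.9 2.8
   vertex 5.1 3.6 4.9
  endloop
 endfacet
 facet normal 0.082 0.946 0.314
  outer loop
   vertex 3.5 5.1 0.8
   vertex 0.8 5.6 0.0
   vertex 5.1 3.6 4.9
  endloop
 endfacet
 facet normal 0.845 0.516 -0.141
  outer loop
   vertex 3.5 5.1 0.8
   vertex 5.1 3.6 4.9
   vertex 4.3 3.6 0.1
  endloop
 endfacet
 facet normal 0.330 0.538 -0.776
  outer loop
   vertex 3.5 5.1 0.8
   vertex 4.3 3.6 0.1
   vertex 0.8 5.6 0.0
  endloop
 endfacet
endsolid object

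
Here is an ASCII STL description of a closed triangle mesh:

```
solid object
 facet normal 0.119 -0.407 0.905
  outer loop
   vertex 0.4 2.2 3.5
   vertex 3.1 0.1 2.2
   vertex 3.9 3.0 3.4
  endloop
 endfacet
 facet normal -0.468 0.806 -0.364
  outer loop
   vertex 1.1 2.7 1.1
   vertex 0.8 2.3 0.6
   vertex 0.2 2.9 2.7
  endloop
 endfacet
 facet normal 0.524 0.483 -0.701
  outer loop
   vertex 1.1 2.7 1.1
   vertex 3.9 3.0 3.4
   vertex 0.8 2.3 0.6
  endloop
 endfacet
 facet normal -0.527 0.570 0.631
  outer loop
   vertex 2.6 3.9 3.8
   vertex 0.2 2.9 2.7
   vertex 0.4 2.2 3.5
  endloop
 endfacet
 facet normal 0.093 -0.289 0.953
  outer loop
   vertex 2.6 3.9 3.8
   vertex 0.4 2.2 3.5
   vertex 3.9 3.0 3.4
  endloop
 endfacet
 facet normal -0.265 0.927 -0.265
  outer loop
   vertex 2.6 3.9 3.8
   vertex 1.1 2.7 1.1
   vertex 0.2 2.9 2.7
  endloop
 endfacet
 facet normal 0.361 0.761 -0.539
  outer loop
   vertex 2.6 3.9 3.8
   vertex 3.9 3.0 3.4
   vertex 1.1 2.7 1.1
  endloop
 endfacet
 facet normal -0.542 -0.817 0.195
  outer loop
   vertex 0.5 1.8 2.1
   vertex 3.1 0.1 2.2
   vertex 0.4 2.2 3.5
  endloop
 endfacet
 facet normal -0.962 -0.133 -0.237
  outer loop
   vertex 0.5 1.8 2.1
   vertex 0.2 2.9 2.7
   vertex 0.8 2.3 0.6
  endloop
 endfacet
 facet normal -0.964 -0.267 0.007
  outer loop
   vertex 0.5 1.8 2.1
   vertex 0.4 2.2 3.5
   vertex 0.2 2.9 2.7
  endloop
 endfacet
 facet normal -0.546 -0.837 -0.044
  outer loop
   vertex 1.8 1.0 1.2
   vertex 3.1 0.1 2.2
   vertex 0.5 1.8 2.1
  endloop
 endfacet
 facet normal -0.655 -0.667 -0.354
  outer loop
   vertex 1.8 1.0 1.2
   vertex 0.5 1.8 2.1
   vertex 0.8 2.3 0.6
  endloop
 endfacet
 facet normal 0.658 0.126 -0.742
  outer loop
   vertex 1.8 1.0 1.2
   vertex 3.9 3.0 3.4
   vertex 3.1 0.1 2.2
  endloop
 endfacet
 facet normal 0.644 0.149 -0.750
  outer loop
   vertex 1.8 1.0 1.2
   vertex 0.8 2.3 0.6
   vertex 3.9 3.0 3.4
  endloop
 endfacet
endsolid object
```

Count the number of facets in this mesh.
14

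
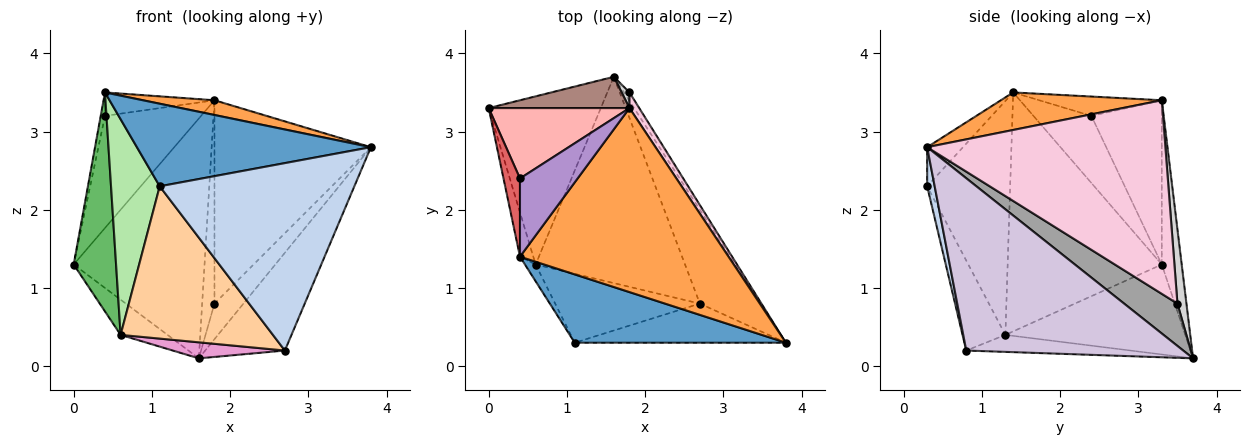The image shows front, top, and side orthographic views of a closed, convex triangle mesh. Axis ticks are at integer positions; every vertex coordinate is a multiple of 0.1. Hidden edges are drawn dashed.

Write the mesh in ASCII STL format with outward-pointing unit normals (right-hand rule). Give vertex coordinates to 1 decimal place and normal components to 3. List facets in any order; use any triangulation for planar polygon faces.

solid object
 facet normal -0.117 -0.765 0.633
  outer loop
   vertex 0.4 1.4 3.5
   vertex 1.1 0.3 2.3
   vertex 3.8 0.3 2.8
  endloop
 endfacet
 facet normal 0.038 -0.978 -0.204
  outer loop
   vertex 2.7 0.8 0.2
   vertex 3.8 0.3 2.8
   vertex 1.1 0.3 2.3
  endloop
 endfacet
 facet normal 0.177 -0.078 0.981
  outer loop
   vertex 1.8 3.3 3.4
   vertex 0.4 1.4 3.5
   vertex 3.8 0.3 2.8
  endloop
 endfacet
 facet normal -0.248 -0.883 -0.399
  outer loop
   vertex 0.6 1.3 0.4
   vertex 2.7 0.8 0.2
   vertex 1.1 0.3 2.3
  endloop
 endfacet
 facet normal -0.963 -0.265 -0.054
  outer loop
   vertex 0.6 1.3 0.4
   vertex 0.4 1.4 3.5
   vertex 0.0 3.3 1.3
  endloop
 endfacet
 facet normal -0.862 -0.506 -0.039
  outer loop
   vertex 0.6 1.3 0.4
   vertex 1.1 0.3 2.3
   vertex 0.4 1.4 3.5
  endloop
 endfacet
 facet normal -0.969 0.071 0.238
  outer loop
   vertex 0.4 2.4 3.2
   vertex 0.0 3.3 1.3
   vertex 0.4 1.4 3.5
  endloop
 endfacet
 facet normal -0.527 0.720 0.452
  outer loop
   vertex 0.4 2.4 3.2
   vertex 1.8 3.3 3.4
   vertex 0.0 3.3 1.3
  endloop
 endfacet
 facet normal -0.306 0.274 0.912
  outer loop
   vertex 0.4 2.4 3.2
   vertex 0.4 1.4 3.5
   vertex 1.8 3.3 3.4
  endloop
 endfacet
 facet normal 0.891 0.327 -0.314
  outer loop
   vertex 1.6 3.7 0.1
   vertex 3.8 0.3 2.8
   vertex 2.7 0.8 0.2
  endloop
 endfacet
 facet normal -0.149 0.981 0.128
  outer loop
   vertex 1.6 3.7 0.1
   vertex 0.0 3.3 1.3
   vertex 1.8 3.3 3.4
  endloop
 endfacet
 facet normal -0.618 0.161 -0.770
  outer loop
   vertex 1.6 3.7 0.1
   vertex 0.6 1.3 0.4
   vertex 0.0 3.3 1.3
  endloop
 endfacet
 facet normal -0.113 -0.077 -0.991
  outer loop
   vertex 1.6 3.7 0.1
   vertex 2.7 0.8 0.2
   vertex 0.6 1.3 0.4
  endloop
 endfacet
 facet normal 0.835 0.548 0.042
  outer loop
   vertex 1.8 3.5 0.8
   vertex 1.8 3.3 3.4
   vertex 3.8 0.3 2.8
  endloop
 endfacet
 facet normal 0.873 0.474 -0.114
  outer loop
   vertex 1.8 3.5 0.8
   vertex 3.8 0.3 2.8
   vertex 1.6 3.7 0.1
  endloop
 endfacet
 facet normal 0.589 0.806 0.062
  outer loop
   vertex 1.8 3.5 0.8
   vertex 1.6 3.7 0.1
   vertex 1.8 3.3 3.4
  endloop
 endfacet
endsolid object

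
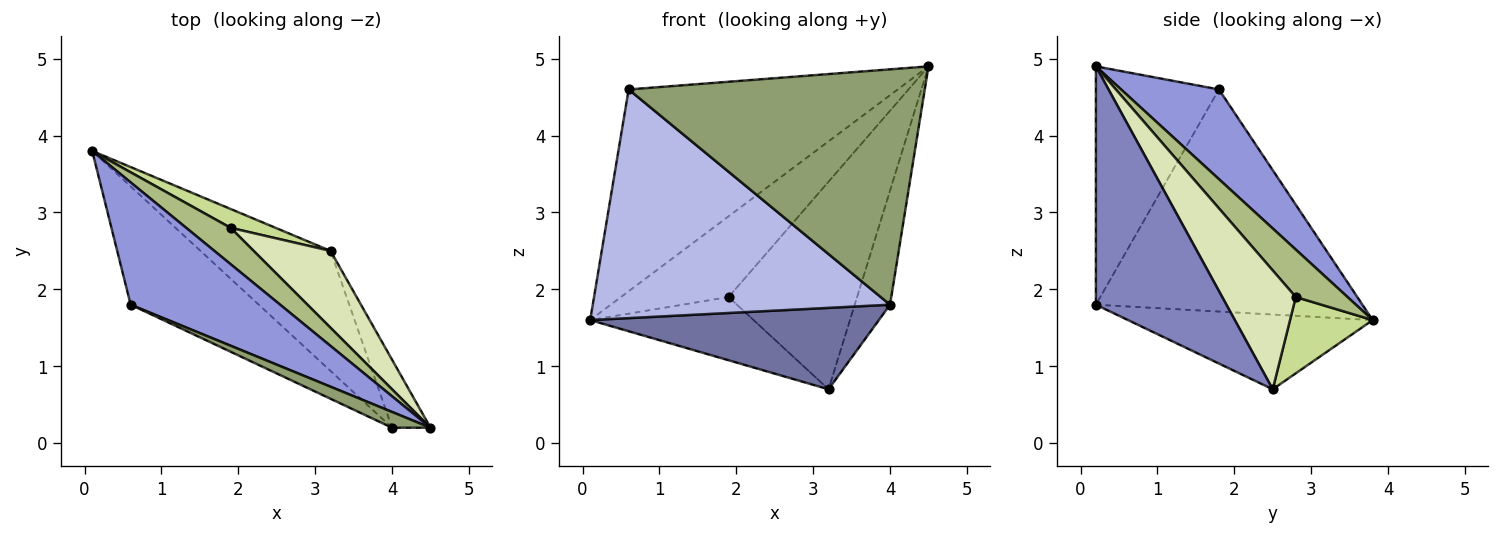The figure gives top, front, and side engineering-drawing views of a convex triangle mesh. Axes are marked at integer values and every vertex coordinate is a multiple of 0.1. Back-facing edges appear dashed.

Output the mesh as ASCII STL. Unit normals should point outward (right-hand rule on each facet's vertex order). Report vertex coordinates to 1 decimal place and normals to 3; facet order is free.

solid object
 facet normal -0.430 -0.507 -0.747
  outer loop
   vertex 4.0 0.2 1.8
   vertex 0.1 3.8 1.6
   vertex 3.2 2.5 0.7
  endloop
 endfacet
 facet normal 0.954 0.258 -0.154
  outer loop
   vertex 4.0 0.2 1.8
   vertex 3.2 2.5 0.7
   vertex 4.5 0.2 4.9
  endloop
 endfacet
 facet normal 0.297 0.817 0.495
  outer loop
   vertex 0.6 1.8 4.6
   vertex 4.5 0.2 4.9
   vertex 0.1 3.8 1.6
  endloop
 endfacet
 facet normal -0.623 -0.695 -0.359
  outer loop
   vertex 0.6 1.8 4.6
   vertex 0.1 3.8 1.6
   vertex 4.0 0.2 1.8
  endloop
 endfacet
 facet normal -0.383 -0.922 0.062
  outer loop
   vertex 0.6 1.8 4.6
   vertex 4.0 0.2 1.8
   vertex 4.5 0.2 4.9
  endloop
 endfacet
 facet normal 0.401 0.835 0.376
  outer loop
   vertex 1.9 2.8 1.9
   vertex 0.1 3.8 1.6
   vertex 4.5 0.2 4.9
  endloop
 endfacet
 facet normal 0.436 0.862 0.257
  outer loop
   vertex 1.9 2.8 1.9
   vertex 3.2 2.5 0.7
   vertex 0.1 3.8 1.6
  endloop
 endfacet
 facet normal 0.473 0.826 0.306
  outer loop
   vertex 1.9 2.8 1.9
   vertex 4.5 0.2 4.9
   vertex 3.2 2.5 0.7
  endloop
 endfacet
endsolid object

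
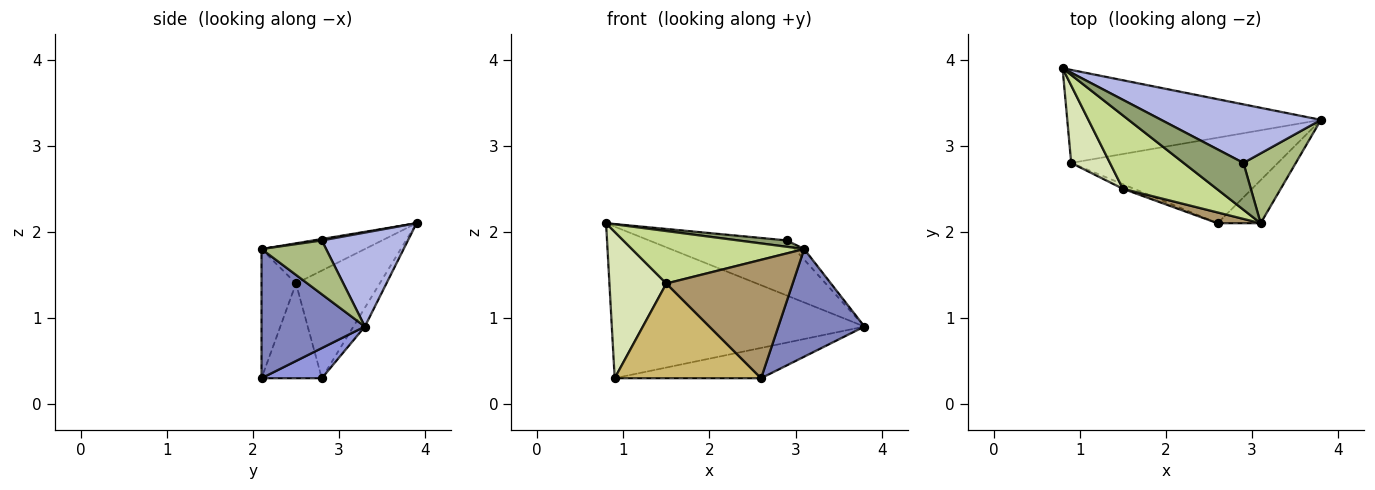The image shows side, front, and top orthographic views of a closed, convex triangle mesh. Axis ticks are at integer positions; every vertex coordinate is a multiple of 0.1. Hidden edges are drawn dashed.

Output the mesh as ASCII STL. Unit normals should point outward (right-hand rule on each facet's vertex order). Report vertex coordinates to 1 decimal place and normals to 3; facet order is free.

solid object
 facet normal -0.039 0.852 -0.523
  outer loop
   vertex 0.9 2.8 0.3
   vertex 0.8 3.9 2.1
   vertex 3.8 3.3 0.9
  endloop
 endfacet
 facet normal 0.744 -0.620 -0.248
  outer loop
   vertex 2.6 2.1 0.3
   vertex 3.8 3.3 0.9
   vertex 3.1 2.1 1.8
  endloop
 endfacet
 facet normal 0.136 0.331 -0.934
  outer loop
   vertex 2.6 2.1 0.3
   vertex 0.9 2.8 0.3
   vertex 3.8 3.3 0.9
  endloop
 endfacet
 facet normal 0.394 0.630 0.669
  outer loop
   vertex 2.9 2.8 1.9
   vertex 3.8 3.3 0.9
   vertex 0.8 3.9 2.1
  endloop
 endfacet
 facet normal 0.024 -0.135 0.991
  outer loop
   vertex 2.9 2.8 1.9
   vertex 0.8 3.9 2.1
   vertex 3.1 2.1 1.8
  endloop
 endfacet
 facet normal 0.713 0.105 0.694
  outer loop
   vertex 2.9 2.8 1.9
   vertex 3.1 2.1 1.8
   vertex 3.8 3.3 0.9
  endloop
 endfacet
 facet normal -0.329 -0.549 0.768
  outer loop
   vertex 1.5 2.5 1.4
   vertex 3.1 2.1 1.8
   vertex 0.8 3.9 2.1
  endloop
 endfacet
 facet normal -0.793 -0.539 0.285
  outer loop
   vertex 1.5 2.5 1.4
   vertex 0.8 3.9 2.1
   vertex 0.9 2.8 0.3
  endloop
 endfacet
 facet normal -0.262 -0.961 0.087
  outer loop
   vertex 1.5 2.5 1.4
   vertex 2.6 2.1 0.3
   vertex 3.1 2.1 1.8
  endloop
 endfacet
 facet normal -0.380 -0.924 -0.044
  outer loop
   vertex 1.5 2.5 1.4
   vertex 0.9 2.8 0.3
   vertex 2.6 2.1 0.3
  endloop
 endfacet
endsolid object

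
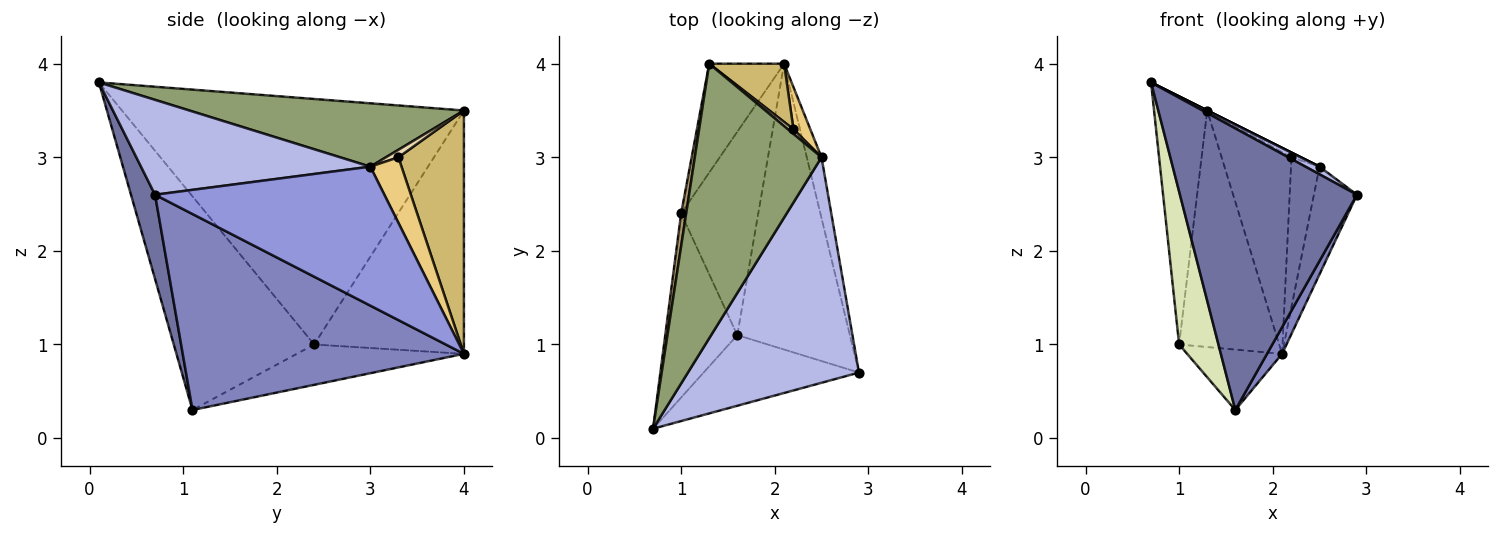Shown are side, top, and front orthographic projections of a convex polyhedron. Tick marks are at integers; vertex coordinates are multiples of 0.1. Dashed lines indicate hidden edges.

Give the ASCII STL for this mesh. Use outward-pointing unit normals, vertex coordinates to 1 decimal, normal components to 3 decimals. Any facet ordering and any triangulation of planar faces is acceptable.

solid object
 facet normal 0.131 -0.962 -0.241
  outer loop
   vertex 1.6 1.1 0.3
   vertex 2.9 0.7 2.6
   vertex 0.7 0.1 3.8
  endloop
 endfacet
 facet normal 0.866 -0.046 -0.498
  outer loop
   vertex 1.6 1.1 0.3
   vertex 2.1 4.0 0.9
   vertex 2.9 0.7 2.6
  endloop
 endfacet
 facet normal 0.978 0.184 -0.104
  outer loop
   vertex 2.5 3.0 2.9
   vertex 2.9 0.7 2.6
   vertex 2.1 4.0 0.9
  endloop
 endfacet
 facet normal 0.485 -0.030 0.874
  outer loop
   vertex 2.5 3.0 2.9
   vertex 0.7 0.1 3.8
   vertex 2.9 0.7 2.6
  endloop
 endfacet
 facet normal 0.447 0.000 0.894
  outer loop
   vertex 2.5 3.0 2.9
   vertex 1.3 4.0 3.5
   vertex 0.7 0.1 3.8
  endloop
 endfacet
 facet normal -0.448 0.255 -0.857
  outer loop
   vertex 1.0 2.4 1.0
   vertex 2.1 4.0 0.9
   vertex 1.6 1.1 0.3
  endloop
 endfacet
 facet normal -0.805 0.538 -0.248
  outer loop
   vertex 1.0 2.4 1.0
   vertex 1.3 4.0 3.5
   vertex 2.1 4.0 0.9
  endloop
 endfacet
 facet normal -0.916 -0.256 -0.309
  outer loop
   vertex 1.0 2.4 1.0
   vertex 1.6 1.1 0.3
   vertex 0.7 0.1 3.8
  endloop
 endfacet
 facet normal -0.988 0.154 0.020
  outer loop
   vertex 1.0 2.4 1.0
   vertex 0.7 0.1 3.8
   vertex 1.3 4.0 3.5
  endloop
 endfacet
 facet normal 0.670 0.714 0.206
  outer loop
   vertex 2.2 3.3 3.0
   vertex 2.1 4.0 0.9
   vertex 1.3 4.0 3.5
  endloop
 endfacet
 facet normal 0.725 0.663 0.186
  outer loop
   vertex 2.2 3.3 3.0
   vertex 2.5 3.0 2.9
   vertex 2.1 4.0 0.9
  endloop
 endfacet
 facet normal 0.686 0.514 0.514
  outer loop
   vertex 2.2 3.3 3.0
   vertex 1.3 4.0 3.5
   vertex 2.5 3.0 2.9
  endloop
 endfacet
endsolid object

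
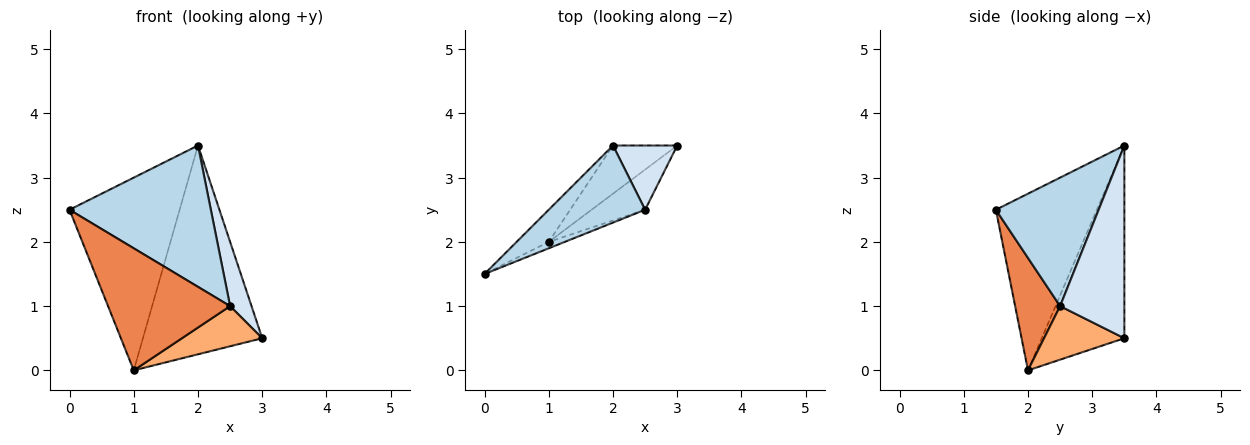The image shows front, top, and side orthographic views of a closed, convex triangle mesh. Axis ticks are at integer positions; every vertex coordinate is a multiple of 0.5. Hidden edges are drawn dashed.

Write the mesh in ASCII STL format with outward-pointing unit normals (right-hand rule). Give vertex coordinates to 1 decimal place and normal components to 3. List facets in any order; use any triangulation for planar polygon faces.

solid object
 facet normal -0.671 0.732 -0.122
  outer loop
   vertex 1.0 2.0 0.0
   vertex 0.0 1.5 2.5
   vertex 2.0 3.5 3.5
  endloop
 endfacet
 facet normal -0.559 0.808 -0.186
  outer loop
   vertex 1.0 2.0 0.0
   vertex 2.0 3.5 3.5
   vertex 3.0 3.5 0.5
  endloop
 endfacet
 facet normal 0.538 -0.740 0.404
  outer loop
   vertex 2.5 2.5 1.0
   vertex 2.0 3.5 3.5
   vertex 0.0 1.5 2.5
  endloop
 endfacet
 facet normal 0.905 -0.302 0.302
  outer loop
   vertex 2.5 2.5 1.0
   vertex 3.0 3.5 0.5
   vertex 2.0 3.5 3.5
  endloop
 endfacet
 facet normal 0.345 -0.937 -0.049
  outer loop
   vertex 2.5 2.5 1.0
   vertex 0.0 1.5 2.5
   vertex 1.0 2.0 0.0
  endloop
 endfacet
 facet normal 0.577 -0.577 -0.577
  outer loop
   vertex 2.5 2.5 1.0
   vertex 1.0 2.0 0.0
   vertex 3.0 3.5 0.5
  endloop
 endfacet
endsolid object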